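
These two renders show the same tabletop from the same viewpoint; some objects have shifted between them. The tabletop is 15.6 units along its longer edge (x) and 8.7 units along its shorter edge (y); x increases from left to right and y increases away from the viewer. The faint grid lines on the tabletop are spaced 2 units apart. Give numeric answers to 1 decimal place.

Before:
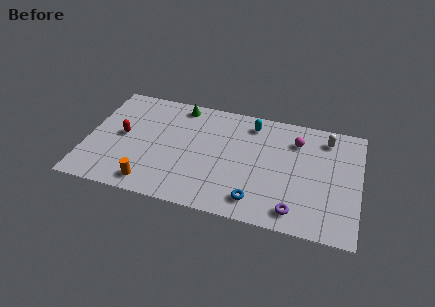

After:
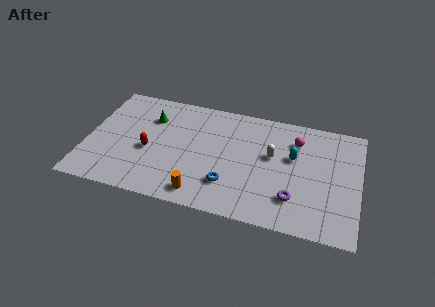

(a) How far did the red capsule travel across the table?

1.8

The red capsule was near (2.0, 4.5) before and (3.6, 3.7) after, so it travelled √(1.6² + 0.8²) ≈ 1.8 units.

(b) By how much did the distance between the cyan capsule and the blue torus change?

-1.2

Before: roughly 5.8 units apart; after: 4.6. That's 1.2 units closer together.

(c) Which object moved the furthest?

the white capsule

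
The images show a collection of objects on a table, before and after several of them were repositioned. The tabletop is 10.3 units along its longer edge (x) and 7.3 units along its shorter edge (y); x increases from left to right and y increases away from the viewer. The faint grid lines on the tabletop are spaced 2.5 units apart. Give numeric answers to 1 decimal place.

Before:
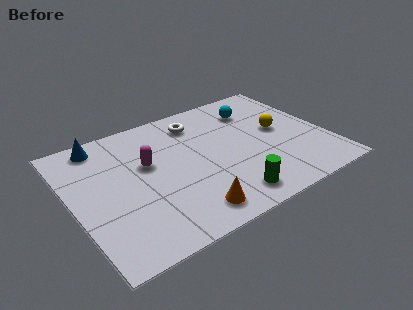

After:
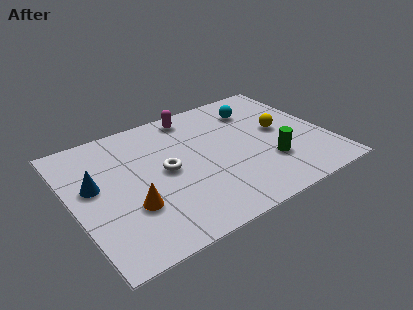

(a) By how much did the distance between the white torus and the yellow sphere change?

+1.1

Before: roughly 3.7 units apart; after: 4.8. That's 1.1 units further apart.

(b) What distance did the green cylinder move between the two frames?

2.2

The green cylinder moved from about (5.8, 1.1) to (7.7, 2.2), a distance of √(1.9² + 1.1²) ≈ 2.2.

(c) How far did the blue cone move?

2.3

From (1.5, 6.4) to (0.9, 4.2), the blue cone covered √(0.6² + 2.2²) ≈ 2.3 units.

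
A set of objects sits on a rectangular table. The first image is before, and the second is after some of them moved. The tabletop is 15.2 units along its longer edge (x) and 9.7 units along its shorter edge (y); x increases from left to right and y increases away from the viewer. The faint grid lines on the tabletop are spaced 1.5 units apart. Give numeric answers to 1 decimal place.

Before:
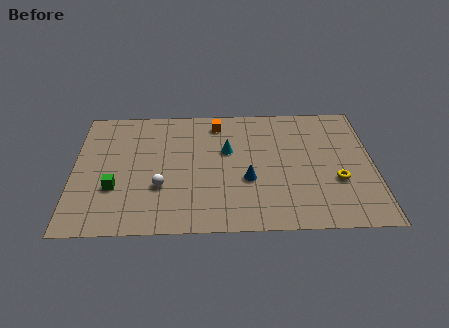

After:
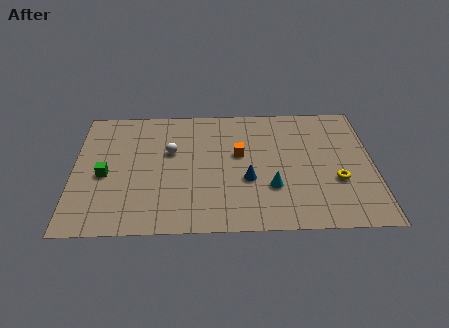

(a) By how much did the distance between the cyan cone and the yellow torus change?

-2.7

The distance was about 6.0 in the first image and 3.3 in the second, so they moved 2.7 units closer together.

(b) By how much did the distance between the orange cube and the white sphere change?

-2.2

They were about 5.7 units apart before and 3.5 after — 2.2 units closer together.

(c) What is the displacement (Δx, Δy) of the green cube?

(-0.5, 1.0)

From the two frames, the green cube sits at roughly (2.1, 3.3) before and (1.6, 4.3) after.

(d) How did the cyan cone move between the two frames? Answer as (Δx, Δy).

(2.2, -2.9)

The cyan cone started near (7.8, 6.0) and ended near (10.0, 3.1).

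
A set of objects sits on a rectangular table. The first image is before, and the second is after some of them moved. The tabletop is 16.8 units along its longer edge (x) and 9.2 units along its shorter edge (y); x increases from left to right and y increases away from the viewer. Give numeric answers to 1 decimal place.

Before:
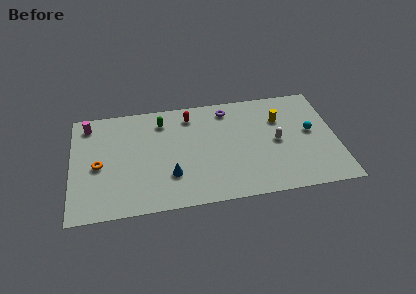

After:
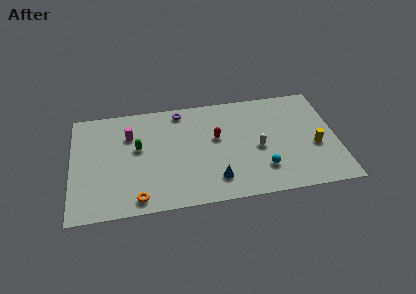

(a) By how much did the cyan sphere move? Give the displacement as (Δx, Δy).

(-3.2, -2.7)

The cyan sphere started near (15.2, 5.0) and ended near (12.0, 2.3).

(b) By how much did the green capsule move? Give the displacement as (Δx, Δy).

(-1.6, -2.1)

From the two frames, the green capsule sits at roughly (5.8, 7.4) before and (4.2, 5.3) after.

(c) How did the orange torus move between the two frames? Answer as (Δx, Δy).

(2.4, -3.1)

The orange torus was at about (1.7, 4.2) and moved to about (4.1, 1.1).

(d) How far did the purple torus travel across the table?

3.0

The purple torus was near (10.0, 7.8) before and (7.0, 8.1) after, so it travelled √(3.0² + 0.3²) ≈ 3.0 units.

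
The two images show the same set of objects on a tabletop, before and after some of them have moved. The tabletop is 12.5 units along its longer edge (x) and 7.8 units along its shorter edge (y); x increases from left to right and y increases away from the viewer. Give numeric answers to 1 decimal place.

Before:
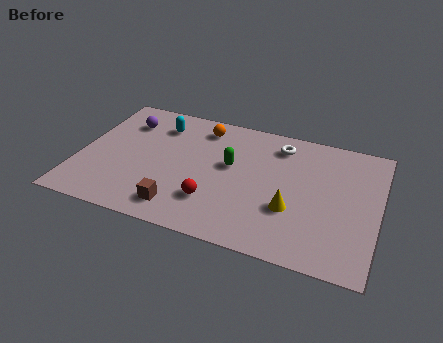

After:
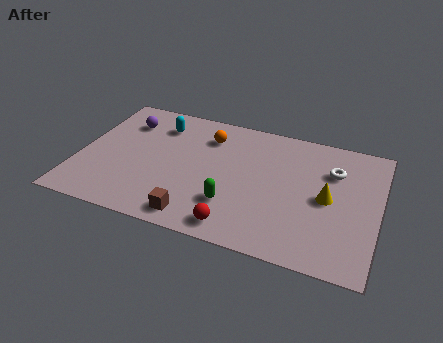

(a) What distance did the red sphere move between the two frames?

1.6

The red sphere was near (5.8, 2.1) before and (6.9, 1.0) after, so it travelled √(1.1² + 1.1²) ≈ 1.6 units.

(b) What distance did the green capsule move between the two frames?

2.3

The green capsule was near (6.3, 4.5) before and (6.6, 2.2) after, so it travelled √(0.3² + 2.3²) ≈ 2.3 units.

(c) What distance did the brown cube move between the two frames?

0.8

The brown cube was near (4.5, 1.3) before and (5.2, 1.0) after, so it travelled √(0.7² + 0.3²) ≈ 0.8 units.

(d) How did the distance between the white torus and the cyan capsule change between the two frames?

+2.3

Before: roughly 5.1 units apart; after: 7.4. That's 2.3 units further apart.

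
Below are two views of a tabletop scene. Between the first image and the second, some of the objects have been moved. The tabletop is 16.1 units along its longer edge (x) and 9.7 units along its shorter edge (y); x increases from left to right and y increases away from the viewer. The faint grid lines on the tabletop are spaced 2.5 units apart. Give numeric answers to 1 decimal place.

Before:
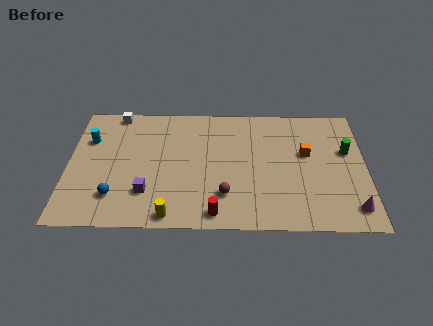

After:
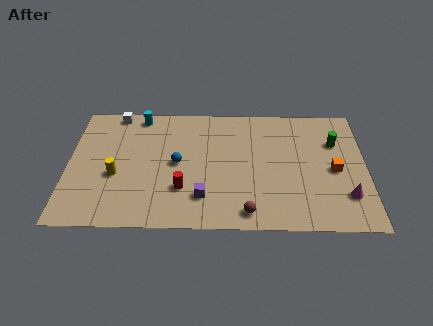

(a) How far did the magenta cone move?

0.9

The magenta cone was near (15.3, 1.6) before and (15.0, 2.5) after, so it travelled √(0.3² + 0.9²) ≈ 0.9 units.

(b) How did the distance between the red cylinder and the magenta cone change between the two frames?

+1.5

Before: roughly 7.3 units apart; after: 8.8. That's 1.5 units further apart.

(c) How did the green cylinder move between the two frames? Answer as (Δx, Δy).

(-0.6, 0.7)

The green cylinder started near (15.1, 6.0) and ended near (14.5, 6.7).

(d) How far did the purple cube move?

3.0

The purple cube was near (4.3, 2.6) before and (7.3, 2.3) after, so it travelled √(3.0² + 0.3²) ≈ 3.0 units.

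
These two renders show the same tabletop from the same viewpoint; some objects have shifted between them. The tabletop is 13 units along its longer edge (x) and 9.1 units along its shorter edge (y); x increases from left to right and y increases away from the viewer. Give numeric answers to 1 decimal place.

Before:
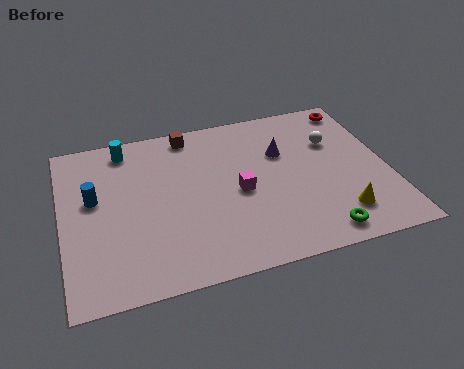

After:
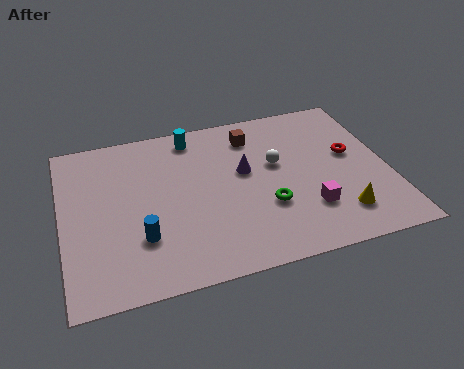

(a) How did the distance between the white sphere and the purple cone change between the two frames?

-0.8

They were about 2.1 units apart before and 1.3 after — 0.8 units closer together.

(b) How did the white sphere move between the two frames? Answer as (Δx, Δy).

(-2.4, -0.7)

The white sphere was at about (11.0, 6.1) and moved to about (8.6, 5.4).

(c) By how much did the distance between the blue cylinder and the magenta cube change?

+0.8

Before: roughly 5.8 units apart; after: 6.6. That's 0.8 units further apart.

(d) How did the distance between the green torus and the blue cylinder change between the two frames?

-4.6

The distance was about 9.6 in the first image and 5.0 in the second, so they moved 4.6 units closer together.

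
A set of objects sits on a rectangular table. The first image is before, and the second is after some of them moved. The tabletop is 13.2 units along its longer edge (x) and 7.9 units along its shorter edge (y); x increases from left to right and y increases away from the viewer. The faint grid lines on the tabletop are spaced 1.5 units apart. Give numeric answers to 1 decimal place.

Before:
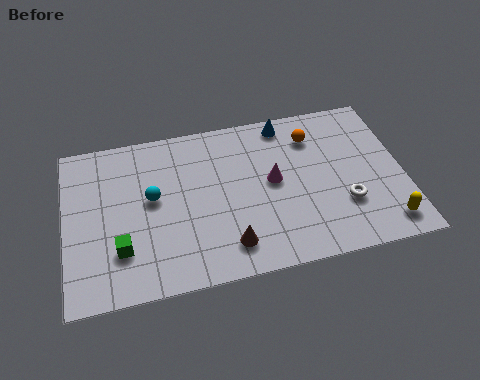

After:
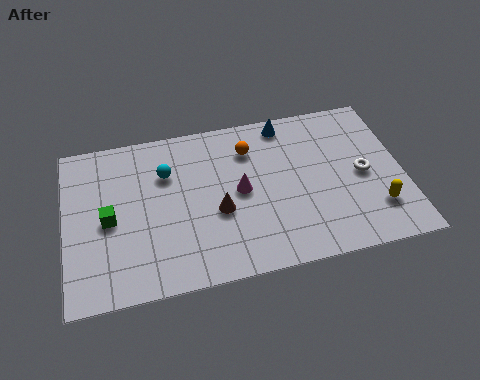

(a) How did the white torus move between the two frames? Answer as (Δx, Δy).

(0.8, 1.3)

From the two frames, the white torus sits at roughly (10.8, 2.5) before and (11.6, 3.8) after.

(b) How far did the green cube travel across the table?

1.6

The green cube was near (2.1, 2.2) before and (1.7, 3.7) after, so it travelled √(0.4² + 1.5²) ≈ 1.6 units.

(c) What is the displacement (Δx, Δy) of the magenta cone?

(-1.3, -0.2)

The magenta cone started near (8.1, 4.2) and ended near (6.8, 4.0).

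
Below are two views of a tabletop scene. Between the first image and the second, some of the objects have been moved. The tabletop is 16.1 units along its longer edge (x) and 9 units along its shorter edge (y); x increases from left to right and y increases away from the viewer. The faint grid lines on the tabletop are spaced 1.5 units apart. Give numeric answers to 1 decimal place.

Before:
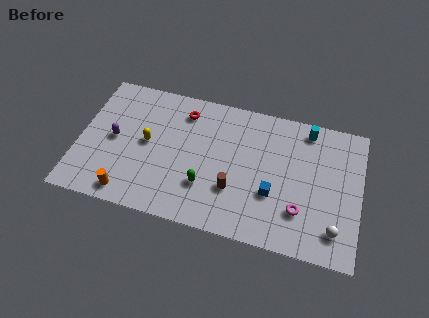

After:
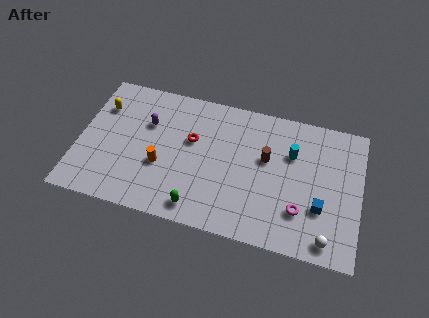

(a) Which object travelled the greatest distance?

the yellow capsule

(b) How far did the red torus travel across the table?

1.9

The red torus moved from about (5.8, 7.3) to (6.4, 5.5), a distance of √(0.6² + 1.8²) ≈ 1.9.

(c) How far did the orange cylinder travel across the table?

2.9

The orange cylinder moved from about (3.1, 1.1) to (4.8, 3.4), a distance of √(1.7² + 2.3²) ≈ 2.9.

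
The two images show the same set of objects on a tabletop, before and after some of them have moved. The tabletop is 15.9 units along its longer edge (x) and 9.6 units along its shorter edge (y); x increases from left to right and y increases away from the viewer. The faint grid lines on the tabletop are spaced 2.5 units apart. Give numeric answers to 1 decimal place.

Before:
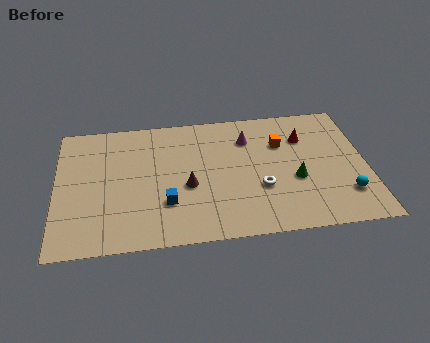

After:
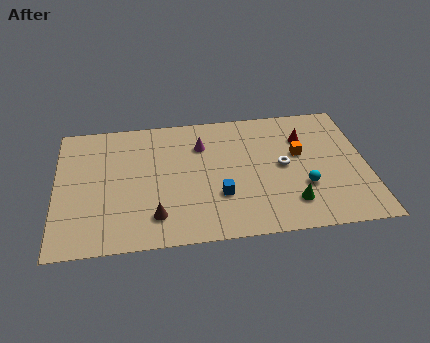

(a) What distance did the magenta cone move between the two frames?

2.4

From (9.9, 7.2) to (7.5, 7.0), the magenta cone covered √(2.4² + 0.2²) ≈ 2.4 units.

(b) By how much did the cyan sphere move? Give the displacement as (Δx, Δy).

(-2.1, 0.8)

From the two frames, the cyan sphere sits at roughly (14.7, 2.4) before and (12.6, 3.2) after.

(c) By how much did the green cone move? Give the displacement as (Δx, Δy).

(-0.3, -1.7)

The green cone was at about (12.2, 3.8) and moved to about (11.9, 2.1).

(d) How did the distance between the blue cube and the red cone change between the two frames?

-2.3

The distance was about 8.2 in the first image and 5.9 in the second, so they moved 2.3 units closer together.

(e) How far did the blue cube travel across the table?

2.7

The blue cube moved from about (5.6, 2.9) to (8.3, 3.1), a distance of √(2.7² + 0.2²) ≈ 2.7.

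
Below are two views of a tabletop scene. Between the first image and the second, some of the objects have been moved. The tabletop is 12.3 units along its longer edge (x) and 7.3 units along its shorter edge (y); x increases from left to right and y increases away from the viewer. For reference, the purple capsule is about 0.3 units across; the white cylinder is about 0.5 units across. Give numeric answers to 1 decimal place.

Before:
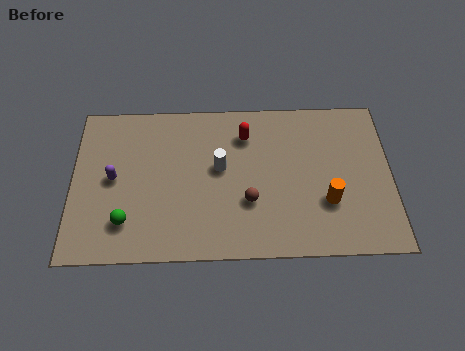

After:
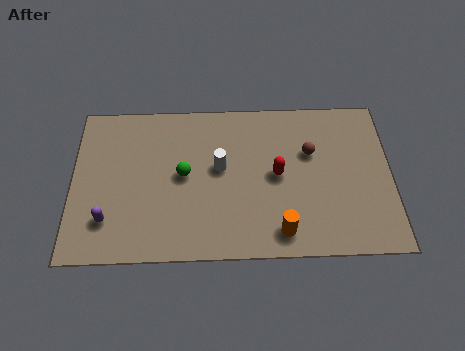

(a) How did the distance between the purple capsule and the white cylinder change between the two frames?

+0.8

They were about 4.1 units apart before and 4.9 after — 0.8 units further apart.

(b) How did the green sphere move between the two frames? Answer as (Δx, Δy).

(2.2, 2.1)

From the two frames, the green sphere sits at roughly (2.1, 1.7) before and (4.3, 3.8) after.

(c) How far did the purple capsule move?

1.9

The purple capsule was near (1.6, 3.7) before and (1.4, 1.8) after, so it travelled √(0.2² + 1.9²) ≈ 1.9 units.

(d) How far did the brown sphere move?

3.3

From (6.8, 2.5) to (9.2, 4.7), the brown sphere covered √(2.4² + 2.2²) ≈ 3.3 units.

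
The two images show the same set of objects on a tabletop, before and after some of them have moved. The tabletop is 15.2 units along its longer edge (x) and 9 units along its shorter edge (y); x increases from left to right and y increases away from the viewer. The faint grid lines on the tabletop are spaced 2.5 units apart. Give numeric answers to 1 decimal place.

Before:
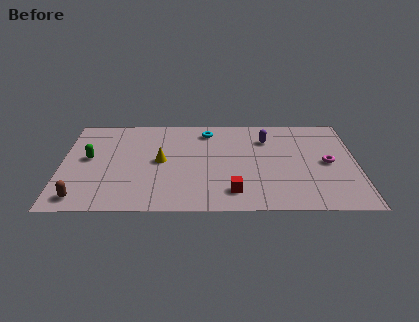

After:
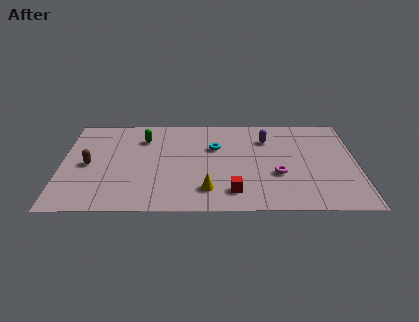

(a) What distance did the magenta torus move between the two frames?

2.8

The magenta torus was near (13.7, 4.4) before and (11.1, 3.3) after, so it travelled √(2.6² + 1.1²) ≈ 2.8 units.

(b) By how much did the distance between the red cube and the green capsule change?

-1.2

The distance was about 8.1 in the first image and 6.9 in the second, so they moved 1.2 units closer together.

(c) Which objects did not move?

the purple capsule and the red cube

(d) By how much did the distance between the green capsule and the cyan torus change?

-2.8

They were about 6.6 units apart before and 3.8 after — 2.8 units closer together.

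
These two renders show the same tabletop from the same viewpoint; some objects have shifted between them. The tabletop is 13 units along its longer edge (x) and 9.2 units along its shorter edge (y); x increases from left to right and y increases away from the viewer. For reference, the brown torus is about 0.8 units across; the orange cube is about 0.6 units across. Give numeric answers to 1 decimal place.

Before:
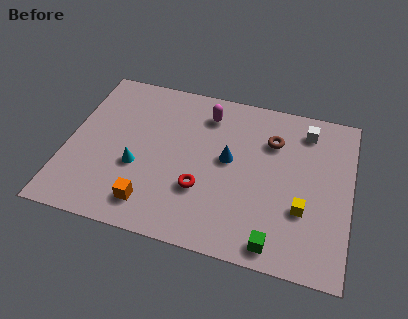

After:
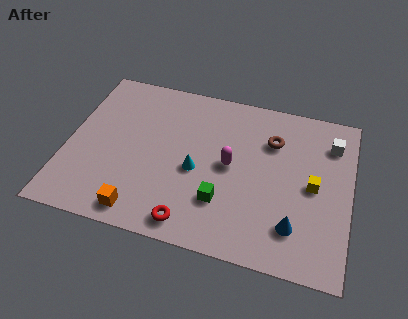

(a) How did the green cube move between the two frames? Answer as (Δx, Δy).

(-2.5, 1.6)

From the two frames, the green cube sits at roughly (9.8, 1.0) before and (7.3, 2.6) after.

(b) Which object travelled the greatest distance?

the blue cone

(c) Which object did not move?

the brown torus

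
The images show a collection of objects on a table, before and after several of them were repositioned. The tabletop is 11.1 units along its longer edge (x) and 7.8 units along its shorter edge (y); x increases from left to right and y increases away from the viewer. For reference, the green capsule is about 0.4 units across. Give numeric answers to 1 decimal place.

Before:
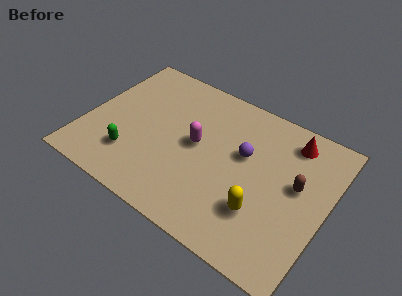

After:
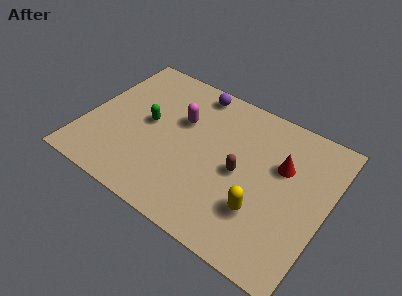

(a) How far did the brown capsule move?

2.6

The brown capsule was near (9.7, 4.4) before and (7.2, 3.7) after, so it travelled √(2.5² + 0.7²) ≈ 2.6 units.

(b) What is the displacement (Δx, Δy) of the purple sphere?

(-2.7, 2.2)

The purple sphere was at about (7.2, 4.7) and moved to about (4.5, 6.9).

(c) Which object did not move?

the yellow capsule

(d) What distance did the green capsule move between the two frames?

2.1

The green capsule moved from about (2.4, 2.0) to (2.8, 4.1), a distance of √(0.4² + 2.1²) ≈ 2.1.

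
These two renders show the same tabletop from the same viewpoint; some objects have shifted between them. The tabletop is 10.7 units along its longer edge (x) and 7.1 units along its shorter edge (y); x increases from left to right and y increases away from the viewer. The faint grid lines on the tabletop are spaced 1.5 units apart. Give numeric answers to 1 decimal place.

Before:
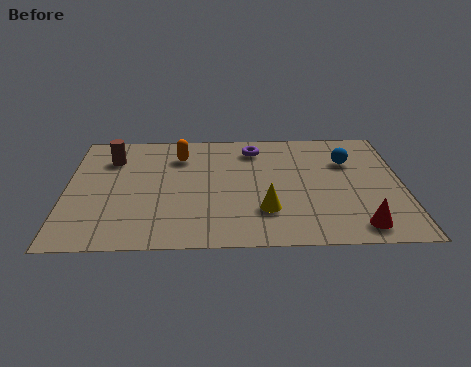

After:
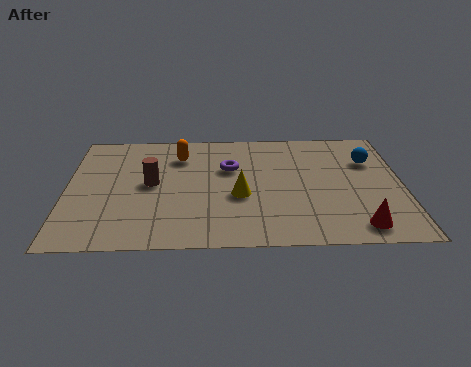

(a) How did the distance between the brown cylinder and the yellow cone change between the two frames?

-3.0

Before: roughly 5.9 units apart; after: 2.9. That's 3.0 units closer together.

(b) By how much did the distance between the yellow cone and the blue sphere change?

+0.7

Before: roughly 4.0 units apart; after: 4.7. That's 0.7 units further apart.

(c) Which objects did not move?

the red cone and the orange capsule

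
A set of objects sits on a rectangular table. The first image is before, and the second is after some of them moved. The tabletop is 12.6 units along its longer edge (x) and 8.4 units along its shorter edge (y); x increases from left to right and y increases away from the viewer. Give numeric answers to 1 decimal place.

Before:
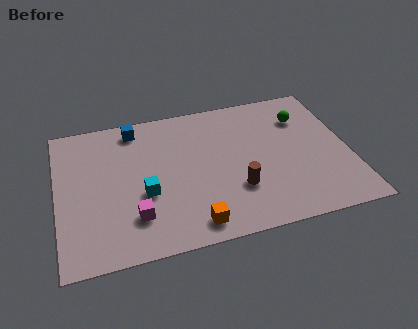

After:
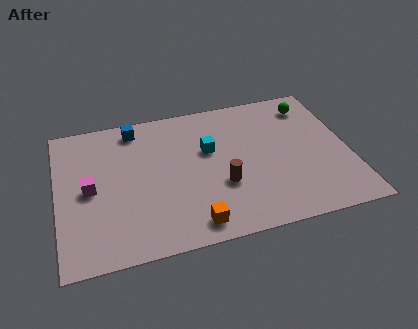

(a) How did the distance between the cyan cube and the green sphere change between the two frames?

-2.8

They were about 7.7 units apart before and 4.9 after — 2.8 units closer together.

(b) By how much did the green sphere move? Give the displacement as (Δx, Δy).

(0.4, 0.7)

The green sphere was at about (10.8, 6.2) and moved to about (11.2, 6.9).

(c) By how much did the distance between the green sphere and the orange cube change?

+0.8

Before: roughly 7.3 units apart; after: 8.1. That's 0.8 units further apart.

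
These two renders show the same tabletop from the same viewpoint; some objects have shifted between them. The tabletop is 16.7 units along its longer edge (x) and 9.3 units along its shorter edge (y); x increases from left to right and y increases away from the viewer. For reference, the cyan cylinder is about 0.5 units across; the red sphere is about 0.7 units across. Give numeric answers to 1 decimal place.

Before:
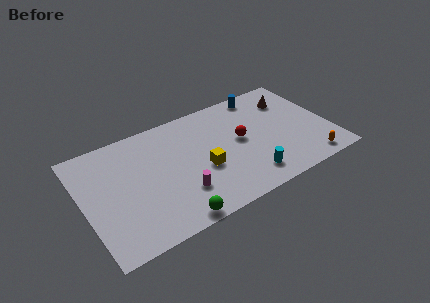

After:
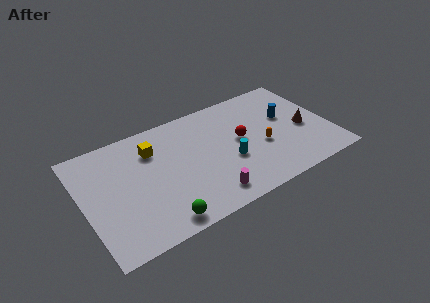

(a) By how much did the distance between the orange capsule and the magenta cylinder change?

-4.0

The distance was about 8.7 in the first image and 4.7 in the second, so they moved 4.0 units closer together.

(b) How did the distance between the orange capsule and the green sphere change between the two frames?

-1.5

Before: roughly 9.4 units apart; after: 7.9. That's 1.5 units closer together.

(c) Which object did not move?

the red sphere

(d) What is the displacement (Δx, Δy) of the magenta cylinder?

(1.7, -1.1)

The magenta cylinder started near (6.2, 2.6) and ended near (7.9, 1.5).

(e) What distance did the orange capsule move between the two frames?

3.9

From (14.8, 1.1) to (12.0, 3.8), the orange capsule covered √(2.8² + 2.7²) ≈ 3.9 units.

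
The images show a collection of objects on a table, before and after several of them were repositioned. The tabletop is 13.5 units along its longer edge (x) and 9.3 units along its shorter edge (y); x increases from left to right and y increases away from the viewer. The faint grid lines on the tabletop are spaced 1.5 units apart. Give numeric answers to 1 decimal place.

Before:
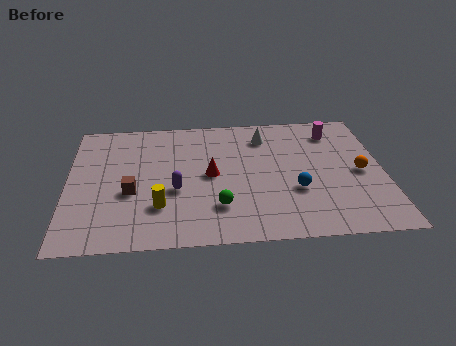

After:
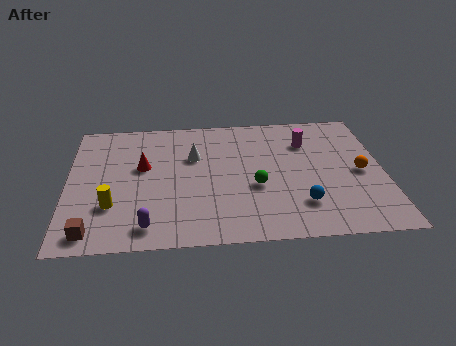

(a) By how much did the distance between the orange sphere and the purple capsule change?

+1.7

The distance was about 7.9 in the first image and 9.6 in the second, so they moved 1.7 units further apart.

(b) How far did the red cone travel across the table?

3.0

From (6.1, 4.7) to (3.2, 5.5), the red cone covered √(2.9² + 0.8²) ≈ 3.0 units.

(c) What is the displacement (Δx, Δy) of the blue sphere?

(0.2, -1.0)

The blue sphere was at about (9.7, 3.3) and moved to about (9.9, 2.3).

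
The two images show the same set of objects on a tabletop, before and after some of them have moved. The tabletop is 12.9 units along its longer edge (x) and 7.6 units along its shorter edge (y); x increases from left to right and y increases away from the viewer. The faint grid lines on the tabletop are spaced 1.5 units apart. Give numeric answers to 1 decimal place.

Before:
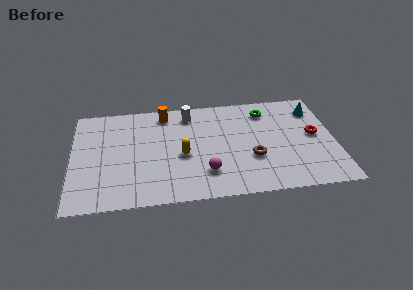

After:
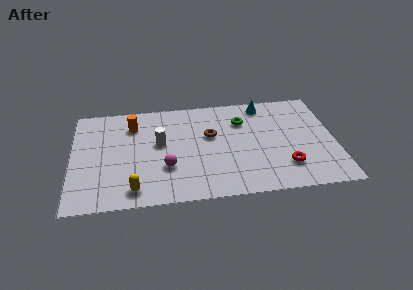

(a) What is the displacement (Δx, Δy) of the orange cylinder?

(-1.6, -0.7)

The orange cylinder was at about (4.6, 6.5) and moved to about (3.0, 5.8).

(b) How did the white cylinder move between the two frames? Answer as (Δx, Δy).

(-1.5, -2.0)

The white cylinder was at about (5.8, 6.3) and moved to about (4.3, 4.3).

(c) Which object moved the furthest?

the yellow capsule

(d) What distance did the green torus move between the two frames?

1.3

The green torus moved from about (9.6, 6.1) to (8.4, 5.5), a distance of √(1.2² + 0.6²) ≈ 1.3.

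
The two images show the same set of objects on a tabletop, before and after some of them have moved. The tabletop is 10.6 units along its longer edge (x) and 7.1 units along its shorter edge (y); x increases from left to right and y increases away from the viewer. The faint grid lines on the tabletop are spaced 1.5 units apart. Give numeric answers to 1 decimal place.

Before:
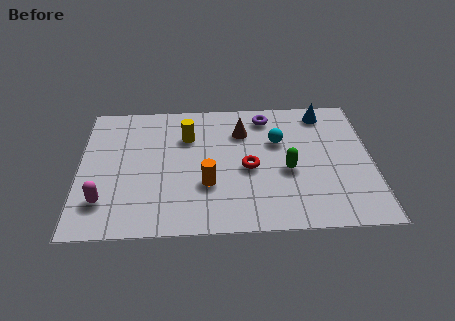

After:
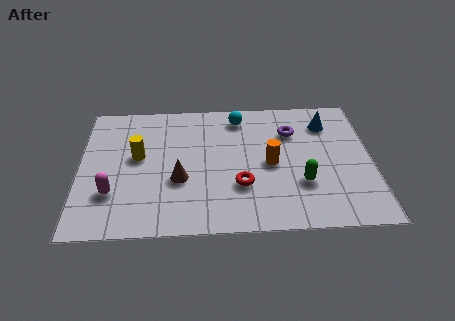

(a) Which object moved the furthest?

the brown cone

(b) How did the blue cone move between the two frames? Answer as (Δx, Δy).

(0.1, -0.6)

From the two frames, the blue cone sits at roughly (8.9, 6.1) before and (9.0, 5.5) after.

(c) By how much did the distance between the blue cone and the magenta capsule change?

-0.6

They were about 9.1 units apart before and 8.5 after — 0.6 units closer together.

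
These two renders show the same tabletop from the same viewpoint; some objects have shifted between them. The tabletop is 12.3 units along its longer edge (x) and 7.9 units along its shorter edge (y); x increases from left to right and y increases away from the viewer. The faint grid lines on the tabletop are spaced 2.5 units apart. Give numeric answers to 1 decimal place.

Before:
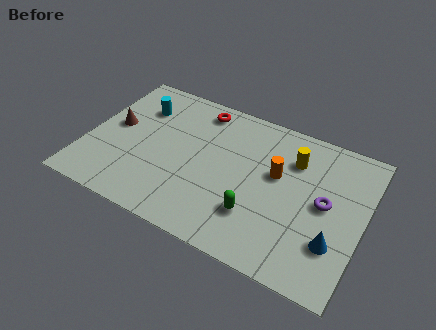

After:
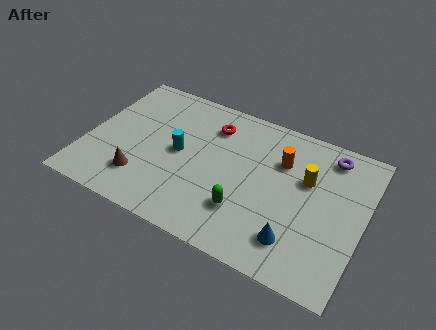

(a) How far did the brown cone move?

2.9

The brown cone moved from about (1.1, 4.3) to (2.7, 1.9), a distance of √(1.6² + 2.4²) ≈ 2.9.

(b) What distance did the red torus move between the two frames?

1.0

The red torus moved from about (4.6, 6.8) to (5.3, 6.1), a distance of √(0.7² + 0.7²) ≈ 1.0.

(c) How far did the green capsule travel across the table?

0.5

The green capsule moved from about (7.8, 2.2) to (7.3, 2.2), a distance of √(0.5² + 0.0²) ≈ 0.5.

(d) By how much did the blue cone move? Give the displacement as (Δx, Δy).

(-1.6, -0.6)

The blue cone started near (11.2, 2.3) and ended near (9.6, 1.7).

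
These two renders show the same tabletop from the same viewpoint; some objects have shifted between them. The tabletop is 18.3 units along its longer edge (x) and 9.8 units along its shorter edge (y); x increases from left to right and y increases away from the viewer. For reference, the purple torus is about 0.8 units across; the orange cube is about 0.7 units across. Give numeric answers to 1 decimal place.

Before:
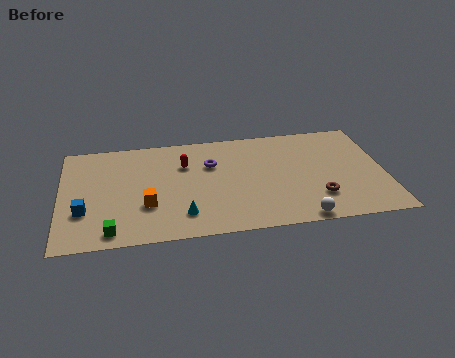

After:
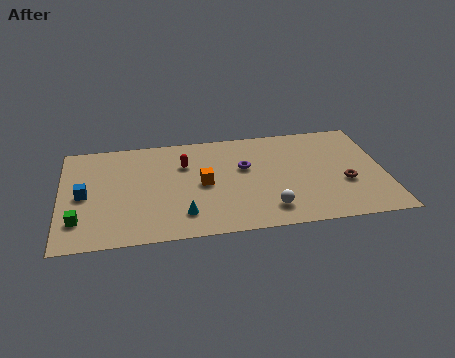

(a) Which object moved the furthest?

the orange cube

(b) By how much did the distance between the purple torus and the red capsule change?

+2.0

They were about 1.5 units apart before and 3.5 after — 2.0 units further apart.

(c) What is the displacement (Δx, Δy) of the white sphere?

(-1.7, 1.1)

From the two frames, the white sphere sits at roughly (13.3, 0.8) before and (11.6, 1.9) after.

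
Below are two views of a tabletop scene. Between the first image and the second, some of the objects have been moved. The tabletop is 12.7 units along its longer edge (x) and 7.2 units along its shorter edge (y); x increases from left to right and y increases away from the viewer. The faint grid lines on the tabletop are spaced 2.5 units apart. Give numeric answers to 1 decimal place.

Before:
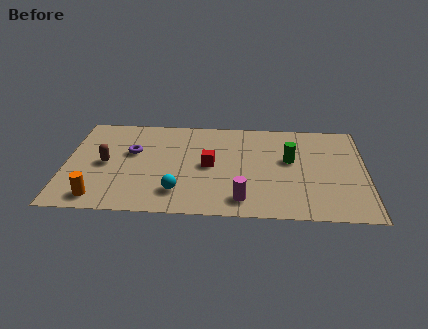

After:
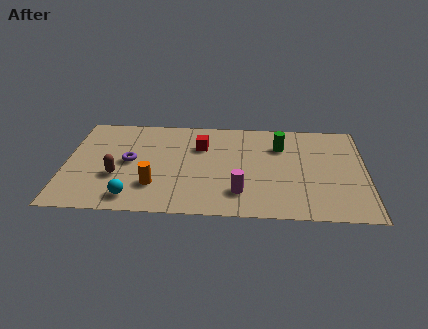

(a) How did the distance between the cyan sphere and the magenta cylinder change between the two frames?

+1.8

Before: roughly 2.7 units apart; after: 4.5. That's 1.8 units further apart.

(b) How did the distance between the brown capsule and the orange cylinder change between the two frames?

-0.8

The distance was about 2.5 in the first image and 1.7 in the second, so they moved 0.8 units closer together.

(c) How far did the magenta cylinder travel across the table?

0.5

From (7.5, 1.2) to (7.4, 1.7), the magenta cylinder covered √(0.1² + 0.5²) ≈ 0.5 units.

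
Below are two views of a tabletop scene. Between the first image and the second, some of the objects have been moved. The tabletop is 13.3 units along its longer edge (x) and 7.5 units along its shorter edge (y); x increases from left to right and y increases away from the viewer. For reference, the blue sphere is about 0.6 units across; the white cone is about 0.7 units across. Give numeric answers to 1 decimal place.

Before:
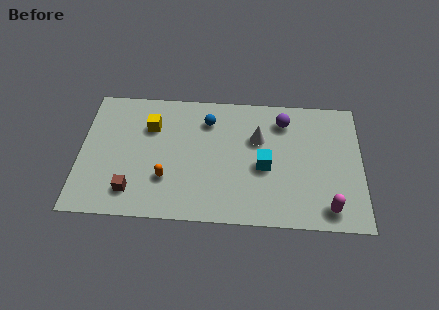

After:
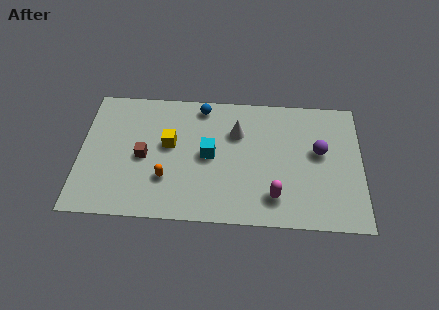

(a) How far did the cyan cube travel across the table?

2.6

From (8.7, 3.3) to (6.1, 3.8), the cyan cube covered √(2.6² + 0.5²) ≈ 2.6 units.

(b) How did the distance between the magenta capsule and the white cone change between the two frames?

-1.0

Before: roughly 5.0 units apart; after: 4.0. That's 1.0 units closer together.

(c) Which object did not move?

the orange capsule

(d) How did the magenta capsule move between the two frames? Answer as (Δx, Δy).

(-2.5, 0.5)

The magenta capsule was at about (11.7, 1.1) and moved to about (9.2, 1.6).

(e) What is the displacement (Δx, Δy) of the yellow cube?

(0.9, -1.0)

The yellow cube started near (3.3, 5.3) and ended near (4.2, 4.3).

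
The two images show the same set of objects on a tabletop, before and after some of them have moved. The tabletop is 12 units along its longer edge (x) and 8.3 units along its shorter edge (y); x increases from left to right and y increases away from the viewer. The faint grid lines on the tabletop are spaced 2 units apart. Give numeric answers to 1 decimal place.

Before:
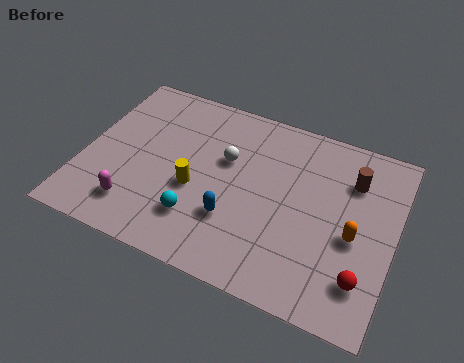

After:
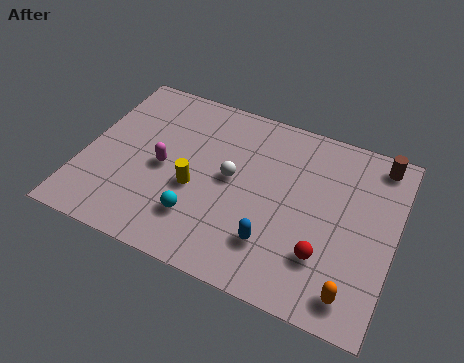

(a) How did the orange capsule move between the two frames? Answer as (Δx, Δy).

(0.2, -2.4)

The orange capsule started near (10.5, 3.6) and ended near (10.7, 1.2).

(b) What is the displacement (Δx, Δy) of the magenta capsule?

(0.8, 2.2)

The magenta capsule started near (2.3, 1.7) and ended near (3.1, 3.9).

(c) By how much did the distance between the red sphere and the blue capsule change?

-3.1

They were about 5.0 units apart before and 1.9 after — 3.1 units closer together.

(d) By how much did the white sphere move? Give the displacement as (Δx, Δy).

(0.3, -0.8)

The white sphere was at about (5.4, 5.2) and moved to about (5.7, 4.4).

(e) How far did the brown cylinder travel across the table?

1.5

From (10.2, 6.1) to (11.1, 7.3), the brown cylinder covered √(0.9² + 1.2²) ≈ 1.5 units.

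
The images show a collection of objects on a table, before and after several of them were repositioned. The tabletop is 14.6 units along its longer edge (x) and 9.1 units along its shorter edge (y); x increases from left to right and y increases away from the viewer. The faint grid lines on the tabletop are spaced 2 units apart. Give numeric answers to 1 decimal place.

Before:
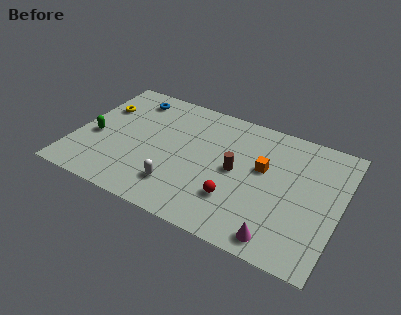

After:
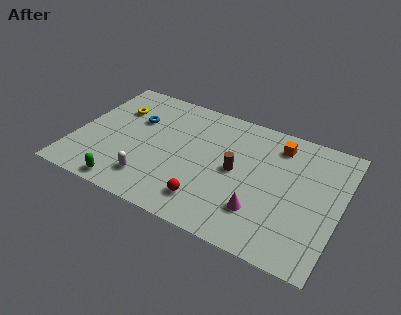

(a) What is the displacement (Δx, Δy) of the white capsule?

(-1.5, -0.2)

The white capsule started near (6.0, 2.1) and ended near (4.5, 1.9).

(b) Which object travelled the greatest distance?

the green capsule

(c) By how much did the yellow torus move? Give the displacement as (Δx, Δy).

(0.8, 0.2)

From the two frames, the yellow torus sits at roughly (1.1, 6.2) before and (1.9, 6.4) after.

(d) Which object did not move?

the brown cylinder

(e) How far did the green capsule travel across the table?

3.6

From (1.1, 3.8) to (3.3, 0.9), the green capsule covered √(2.2² + 2.9²) ≈ 3.6 units.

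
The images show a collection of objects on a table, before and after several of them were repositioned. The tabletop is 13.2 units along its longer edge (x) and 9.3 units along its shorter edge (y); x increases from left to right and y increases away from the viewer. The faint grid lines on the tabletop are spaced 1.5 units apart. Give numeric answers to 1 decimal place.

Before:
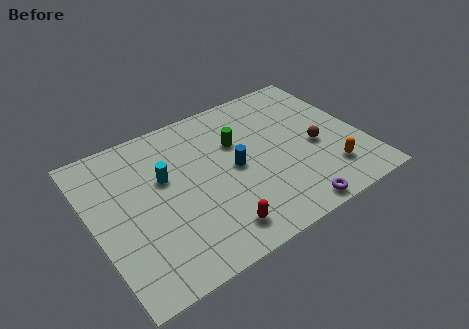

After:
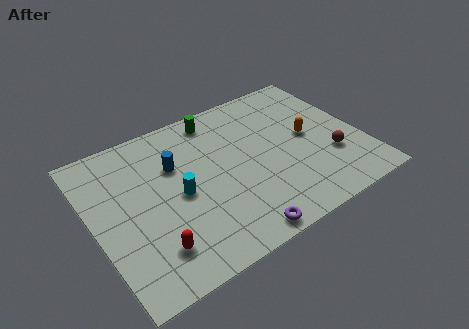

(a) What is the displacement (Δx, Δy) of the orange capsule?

(-0.5, 2.7)

From the two frames, the orange capsule sits at roughly (11.2, 2.1) before and (10.7, 4.8) after.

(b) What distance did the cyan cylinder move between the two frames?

1.4

From (3.6, 5.7) to (4.1, 4.4), the cyan cylinder covered √(0.5² + 1.3²) ≈ 1.4 units.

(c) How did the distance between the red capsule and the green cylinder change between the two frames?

+2.4

They were about 5.0 units apart before and 7.4 after — 2.4 units further apart.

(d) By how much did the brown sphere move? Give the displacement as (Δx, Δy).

(0.6, -1.0)

The brown sphere was at about (10.9, 4.0) and moved to about (11.5, 3.0).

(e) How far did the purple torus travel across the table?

2.7

The purple torus moved from about (9.0, 0.8) to (6.3, 0.8), a distance of √(2.7² + 0.0²) ≈ 2.7.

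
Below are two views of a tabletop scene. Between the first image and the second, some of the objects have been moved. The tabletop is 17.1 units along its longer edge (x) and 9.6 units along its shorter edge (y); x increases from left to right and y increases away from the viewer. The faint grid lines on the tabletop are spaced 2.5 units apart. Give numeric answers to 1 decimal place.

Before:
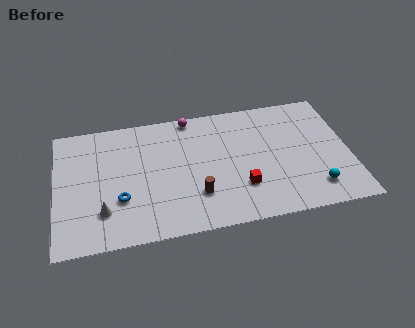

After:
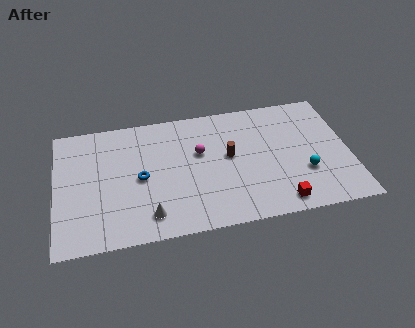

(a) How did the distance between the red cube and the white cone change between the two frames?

-0.5

The distance was about 8.0 in the first image and 7.5 in the second, so they moved 0.5 units closer together.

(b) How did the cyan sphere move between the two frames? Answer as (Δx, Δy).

(-0.5, 1.3)

From the two frames, the cyan sphere sits at roughly (14.9, 1.9) before and (14.4, 3.2) after.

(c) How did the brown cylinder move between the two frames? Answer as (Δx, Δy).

(2.0, 2.6)

The brown cylinder was at about (8.1, 2.7) and moved to about (10.1, 5.3).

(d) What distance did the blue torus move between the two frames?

1.8

The blue torus was near (3.7, 3.2) before and (4.9, 4.6) after, so it travelled √(1.2² + 1.4²) ≈ 1.8 units.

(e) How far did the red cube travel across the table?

2.6

The red cube was near (10.7, 2.8) before and (12.8, 1.2) after, so it travelled √(2.1² + 1.6²) ≈ 2.6 units.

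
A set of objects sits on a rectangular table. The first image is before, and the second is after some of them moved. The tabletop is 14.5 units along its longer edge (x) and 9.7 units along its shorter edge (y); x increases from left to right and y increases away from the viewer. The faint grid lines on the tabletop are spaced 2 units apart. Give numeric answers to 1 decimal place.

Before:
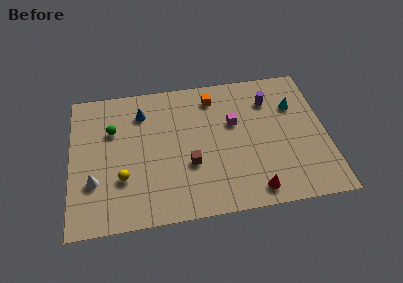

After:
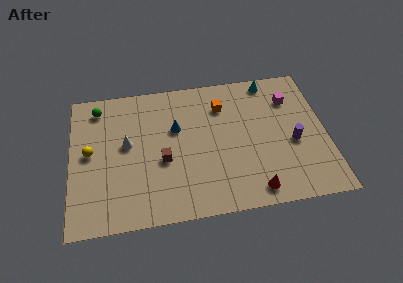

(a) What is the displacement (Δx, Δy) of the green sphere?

(-0.8, 1.7)

From the two frames, the green sphere sits at roughly (2.4, 6.5) before and (1.6, 8.2) after.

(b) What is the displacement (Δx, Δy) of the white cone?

(1.9, 2.3)

The white cone started near (1.3, 3.1) and ended near (3.2, 5.4).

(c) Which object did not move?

the red cone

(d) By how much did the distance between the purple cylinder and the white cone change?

-1.4

They were about 10.9 units apart before and 9.5 after — 1.4 units closer together.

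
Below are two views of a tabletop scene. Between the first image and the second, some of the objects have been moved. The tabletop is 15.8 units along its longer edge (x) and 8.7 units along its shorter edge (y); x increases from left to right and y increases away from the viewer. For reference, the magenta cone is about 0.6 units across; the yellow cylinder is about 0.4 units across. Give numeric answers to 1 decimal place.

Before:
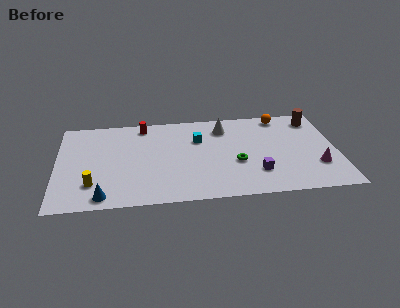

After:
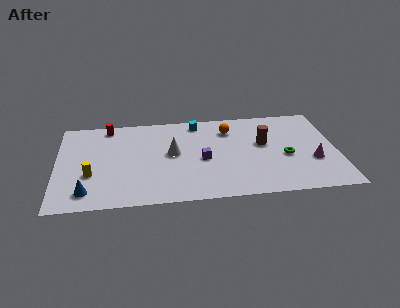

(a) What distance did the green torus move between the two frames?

2.8

The green torus moved from about (10.1, 3.4) to (12.9, 3.7), a distance of √(2.8² + 0.3²) ≈ 2.8.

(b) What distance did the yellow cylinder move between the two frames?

0.9

From (2.0, 2.2) to (1.9, 3.1), the yellow cylinder covered √(0.1² + 0.9²) ≈ 0.9 units.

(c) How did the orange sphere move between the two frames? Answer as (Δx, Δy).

(-3.0, -1.0)

From the two frames, the orange sphere sits at roughly (12.8, 7.7) before and (9.8, 6.7) after.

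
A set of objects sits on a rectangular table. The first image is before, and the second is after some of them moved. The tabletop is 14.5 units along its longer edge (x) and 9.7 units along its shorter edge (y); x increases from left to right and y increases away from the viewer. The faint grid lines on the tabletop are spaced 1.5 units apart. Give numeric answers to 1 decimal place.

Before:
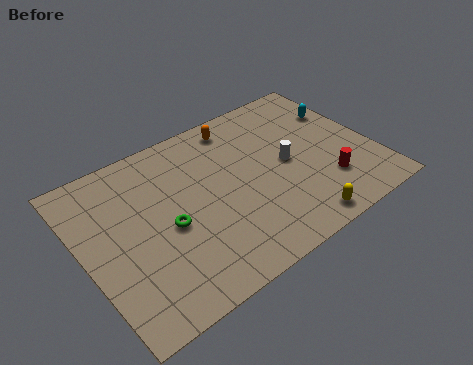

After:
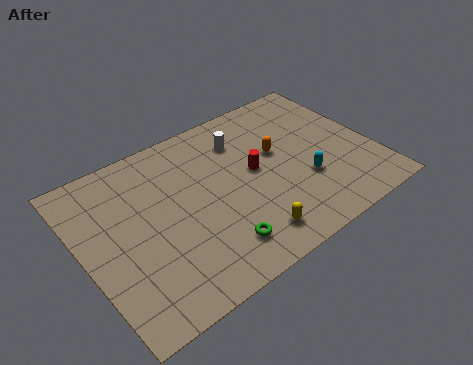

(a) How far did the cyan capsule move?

4.3

From (13.5, 6.7) to (10.8, 3.3), the cyan capsule covered √(2.7² + 3.4²) ≈ 4.3 units.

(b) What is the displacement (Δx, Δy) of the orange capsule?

(1.5, -2.7)

The orange capsule was at about (8.4, 8.4) and moved to about (9.9, 5.7).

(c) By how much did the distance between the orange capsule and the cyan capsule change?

-2.8

The distance was about 5.4 in the first image and 2.6 in the second, so they moved 2.8 units closer together.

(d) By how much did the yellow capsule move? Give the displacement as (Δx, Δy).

(-2.4, 0.6)

From the two frames, the yellow capsule sits at roughly (9.9, 1.0) before and (7.5, 1.6) after.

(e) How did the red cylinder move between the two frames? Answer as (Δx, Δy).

(-3.2, 2.6)

The red cylinder started near (11.8, 2.6) and ended near (8.6, 5.2).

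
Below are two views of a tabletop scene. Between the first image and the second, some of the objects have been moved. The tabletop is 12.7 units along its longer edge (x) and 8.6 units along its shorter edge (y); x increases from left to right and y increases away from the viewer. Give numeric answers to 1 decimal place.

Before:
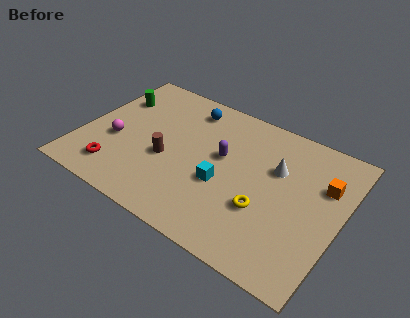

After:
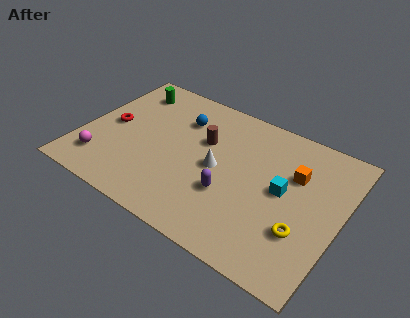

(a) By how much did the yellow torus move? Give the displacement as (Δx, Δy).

(1.9, -0.3)

The yellow torus was at about (9.2, 3.0) and moved to about (11.1, 2.7).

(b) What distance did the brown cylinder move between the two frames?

2.5

The brown cylinder was near (4.3, 3.5) before and (5.8, 5.5) after, so it travelled √(1.5² + 2.0²) ≈ 2.5 units.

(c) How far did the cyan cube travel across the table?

3.0

The cyan cube moved from about (7.1, 3.4) to (9.9, 4.5), a distance of √(2.8² + 1.1²) ≈ 3.0.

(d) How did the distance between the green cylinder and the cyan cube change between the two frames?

+2.0

The distance was about 6.6 in the first image and 8.6 in the second, so they moved 2.0 units further apart.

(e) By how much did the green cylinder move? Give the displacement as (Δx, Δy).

(0.6, 0.9)

The green cylinder started near (1.1, 6.1) and ended near (1.7, 7.0).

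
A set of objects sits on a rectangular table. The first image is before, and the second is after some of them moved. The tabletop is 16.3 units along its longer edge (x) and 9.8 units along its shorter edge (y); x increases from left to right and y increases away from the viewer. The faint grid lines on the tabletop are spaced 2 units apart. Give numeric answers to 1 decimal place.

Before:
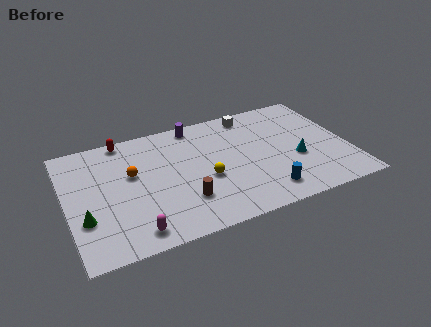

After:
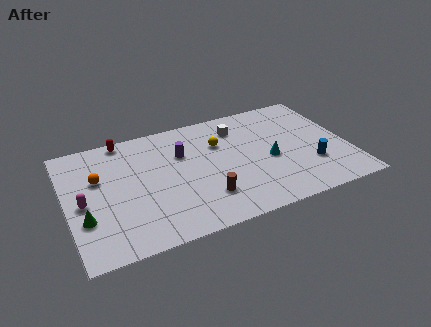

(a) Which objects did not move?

the red capsule and the green cone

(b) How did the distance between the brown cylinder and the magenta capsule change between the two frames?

+3.8

The distance was about 3.3 in the first image and 7.1 in the second, so they moved 3.8 units further apart.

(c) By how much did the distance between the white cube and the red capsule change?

-0.8

The distance was about 7.5 in the first image and 6.7 in the second, so they moved 0.8 units closer together.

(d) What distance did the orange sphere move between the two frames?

1.9

From (3.8, 5.9) to (1.9, 6.2), the orange sphere covered √(1.9² + 0.3²) ≈ 1.9 units.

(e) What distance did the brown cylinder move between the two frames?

1.2

The brown cylinder moved from about (6.5, 2.7) to (7.7, 2.5), a distance of √(1.2² + 0.2²) ≈ 1.2.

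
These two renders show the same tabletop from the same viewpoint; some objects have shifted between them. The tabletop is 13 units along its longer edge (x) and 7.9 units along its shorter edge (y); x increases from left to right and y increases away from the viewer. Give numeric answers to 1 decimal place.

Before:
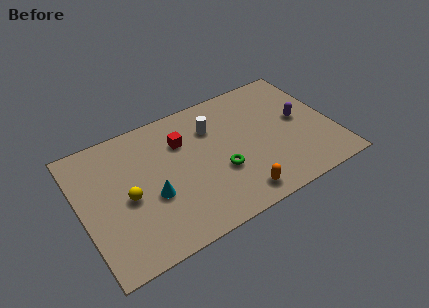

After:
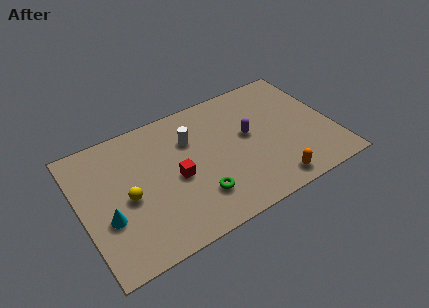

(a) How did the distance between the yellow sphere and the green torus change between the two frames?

-1.0

The distance was about 4.8 in the first image and 3.8 in the second, so they moved 1.0 units closer together.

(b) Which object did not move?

the yellow sphere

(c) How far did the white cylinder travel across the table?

1.2

The white cylinder was near (7.0, 5.7) before and (5.8, 5.5) after, so it travelled √(1.2² + 0.2²) ≈ 1.2 units.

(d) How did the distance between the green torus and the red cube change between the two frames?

-1.3

Before: roughly 3.1 units apart; after: 1.8. That's 1.3 units closer together.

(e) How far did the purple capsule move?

2.7

The purple capsule was near (11.4, 4.2) before and (8.7, 4.4) after, so it travelled √(2.7² + 0.2²) ≈ 2.7 units.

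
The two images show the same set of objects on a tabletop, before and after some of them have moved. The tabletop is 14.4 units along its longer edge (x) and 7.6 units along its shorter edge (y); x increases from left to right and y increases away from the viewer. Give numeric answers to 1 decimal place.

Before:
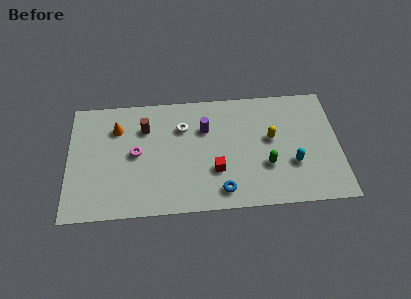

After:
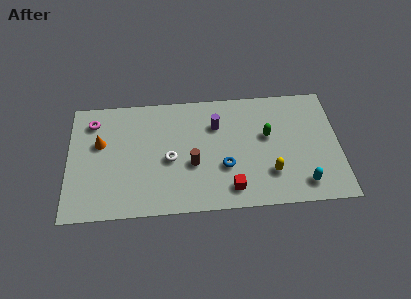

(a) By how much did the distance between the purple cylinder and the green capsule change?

-1.3

They were about 4.1 units apart before and 2.8 after — 1.3 units closer together.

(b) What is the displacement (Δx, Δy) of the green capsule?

(0.1, 1.9)

The green capsule was at about (10.5, 2.6) and moved to about (10.6, 4.5).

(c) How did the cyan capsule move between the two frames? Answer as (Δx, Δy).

(0.5, -1.3)

The cyan capsule started near (11.9, 2.6) and ended near (12.4, 1.3).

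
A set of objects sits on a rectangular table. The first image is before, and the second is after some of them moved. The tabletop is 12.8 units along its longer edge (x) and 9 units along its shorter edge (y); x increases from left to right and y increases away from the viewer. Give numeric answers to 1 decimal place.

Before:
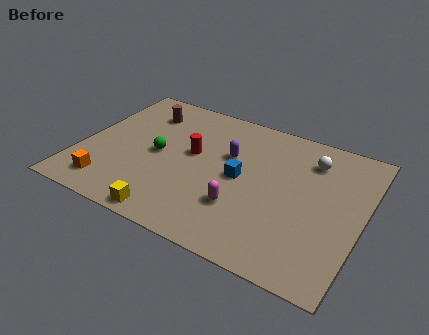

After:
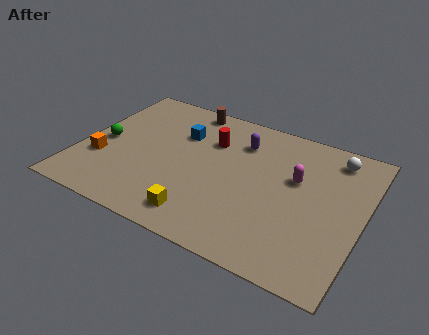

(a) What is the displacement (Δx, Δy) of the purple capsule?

(0.4, 1.1)

From the two frames, the purple capsule sits at roughly (6.6, 5.7) before and (7.0, 6.8) after.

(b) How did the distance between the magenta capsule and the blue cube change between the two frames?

+3.6

The distance was about 1.8 in the first image and 5.4 in the second, so they moved 3.6 units further apart.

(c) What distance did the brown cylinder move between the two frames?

2.2

The brown cylinder moved from about (2.4, 7.0) to (4.3, 8.1), a distance of √(1.9² + 1.1²) ≈ 2.2.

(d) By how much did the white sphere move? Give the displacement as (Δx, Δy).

(1.0, 0.6)

The white sphere started near (10.2, 7.0) and ended near (11.2, 7.6).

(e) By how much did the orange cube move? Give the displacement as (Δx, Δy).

(-0.6, 1.5)

The orange cube was at about (1.7, 1.5) and moved to about (1.1, 3.0).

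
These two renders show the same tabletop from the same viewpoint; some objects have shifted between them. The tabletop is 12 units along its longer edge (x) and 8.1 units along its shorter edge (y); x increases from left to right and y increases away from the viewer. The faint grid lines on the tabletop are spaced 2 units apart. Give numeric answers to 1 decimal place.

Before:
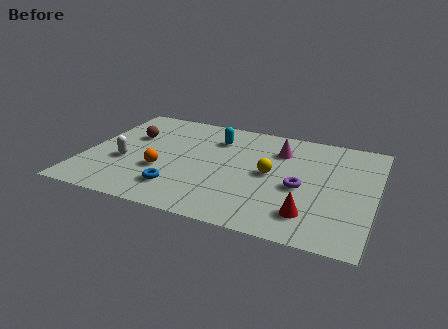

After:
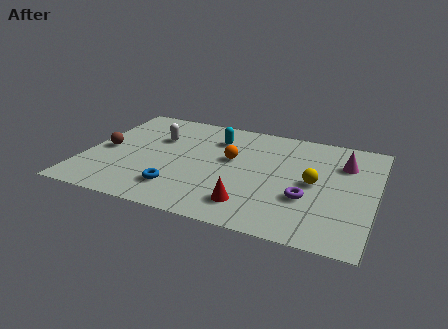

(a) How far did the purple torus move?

0.8

From (9.0, 3.5) to (9.3, 2.8), the purple torus covered √(0.3² + 0.7²) ≈ 0.8 units.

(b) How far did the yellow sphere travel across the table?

1.8

From (7.7, 4.1) to (9.5, 4.0), the yellow sphere covered √(1.8² + 0.1²) ≈ 1.8 units.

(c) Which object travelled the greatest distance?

the orange sphere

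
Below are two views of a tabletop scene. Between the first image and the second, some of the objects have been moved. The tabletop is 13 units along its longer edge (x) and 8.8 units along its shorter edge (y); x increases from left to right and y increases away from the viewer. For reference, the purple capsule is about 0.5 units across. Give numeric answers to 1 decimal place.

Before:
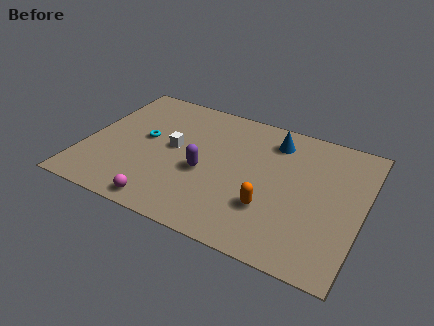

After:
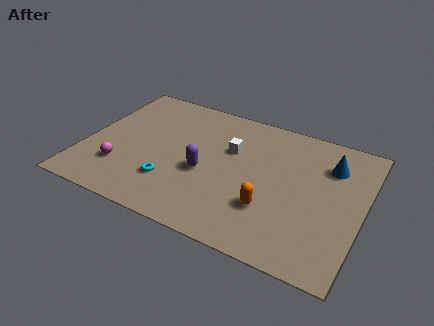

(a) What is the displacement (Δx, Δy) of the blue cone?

(2.7, -0.6)

From the two frames, the blue cone sits at roughly (8.6, 7.1) before and (11.3, 6.5) after.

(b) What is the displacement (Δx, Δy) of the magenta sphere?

(-2.3, 1.5)

From the two frames, the magenta sphere sits at roughly (4.2, 0.9) before and (1.9, 2.4) after.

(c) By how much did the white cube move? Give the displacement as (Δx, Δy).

(2.6, 1.0)

The white cube was at about (4.1, 4.7) and moved to about (6.7, 5.7).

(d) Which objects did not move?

the orange capsule and the purple capsule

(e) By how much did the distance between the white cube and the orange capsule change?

-1.5

Before: roughly 5.2 units apart; after: 3.7. That's 1.5 units closer together.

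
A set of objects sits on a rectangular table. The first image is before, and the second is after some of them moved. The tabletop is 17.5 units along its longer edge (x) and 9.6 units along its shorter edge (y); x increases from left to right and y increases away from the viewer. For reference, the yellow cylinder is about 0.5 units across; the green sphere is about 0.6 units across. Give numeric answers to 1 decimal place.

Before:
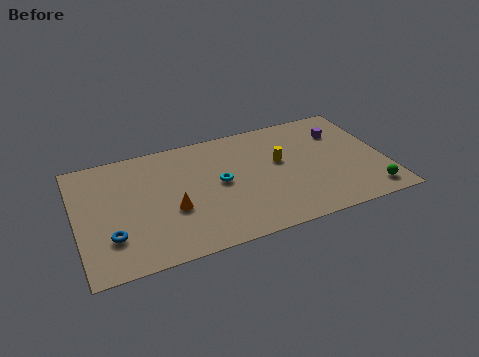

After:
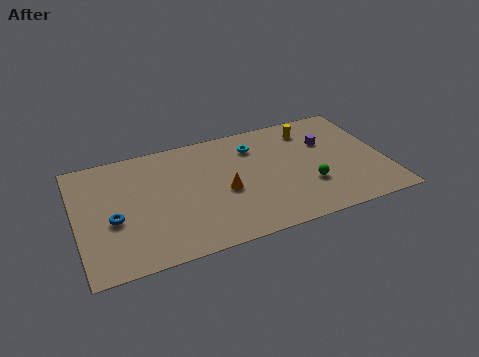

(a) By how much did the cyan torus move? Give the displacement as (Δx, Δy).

(2.2, 2.4)

The cyan torus started near (8.1, 5.0) and ended near (10.3, 7.4).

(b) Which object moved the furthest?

the green sphere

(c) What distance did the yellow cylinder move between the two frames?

3.0

From (11.6, 5.6) to (13.6, 7.8), the yellow cylinder covered √(2.0² + 2.2²) ≈ 3.0 units.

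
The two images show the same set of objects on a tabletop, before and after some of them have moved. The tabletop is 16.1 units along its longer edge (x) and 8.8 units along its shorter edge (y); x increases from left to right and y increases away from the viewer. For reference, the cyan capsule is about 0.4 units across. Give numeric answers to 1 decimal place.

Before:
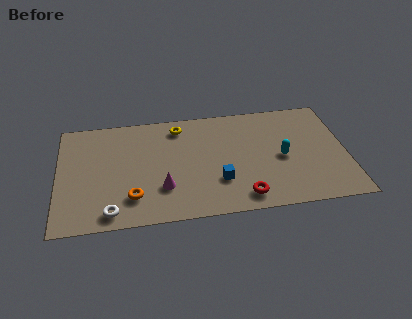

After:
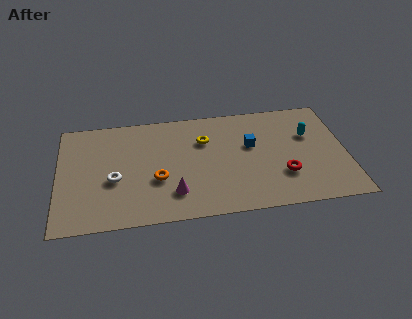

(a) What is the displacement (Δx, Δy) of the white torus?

(0.2, 2.5)

The white torus was at about (2.9, 1.1) and moved to about (3.1, 3.6).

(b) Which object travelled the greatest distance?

the blue cube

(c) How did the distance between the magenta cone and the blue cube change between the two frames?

+2.3

They were about 3.1 units apart before and 5.4 after — 2.3 units further apart.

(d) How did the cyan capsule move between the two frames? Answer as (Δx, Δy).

(1.6, 1.6)

From the two frames, the cyan capsule sits at roughly (12.5, 4.1) before and (14.1, 5.7) after.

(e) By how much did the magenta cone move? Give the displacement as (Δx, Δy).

(0.6, -0.5)

The magenta cone started near (5.8, 2.6) and ended near (6.4, 2.1).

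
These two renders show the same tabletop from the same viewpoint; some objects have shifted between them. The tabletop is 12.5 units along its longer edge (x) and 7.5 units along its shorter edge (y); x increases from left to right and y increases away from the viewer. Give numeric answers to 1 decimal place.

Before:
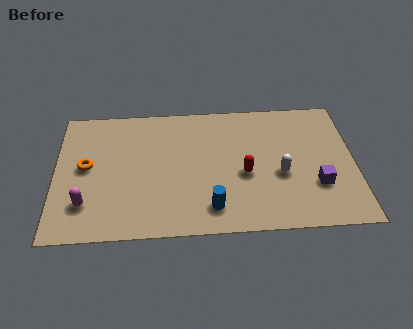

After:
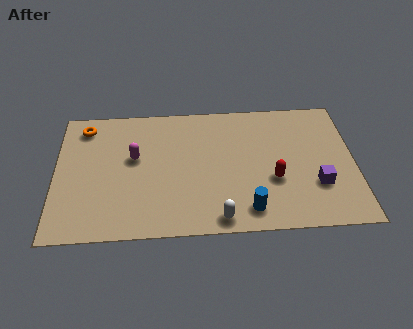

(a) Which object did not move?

the purple cube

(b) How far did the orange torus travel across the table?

2.3

The orange torus was near (1.3, 4.0) before and (1.2, 6.3) after, so it travelled √(0.1² + 2.3²) ≈ 2.3 units.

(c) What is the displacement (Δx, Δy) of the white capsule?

(-2.6, -2.3)

The white capsule started near (9.4, 3.1) and ended near (6.8, 0.8).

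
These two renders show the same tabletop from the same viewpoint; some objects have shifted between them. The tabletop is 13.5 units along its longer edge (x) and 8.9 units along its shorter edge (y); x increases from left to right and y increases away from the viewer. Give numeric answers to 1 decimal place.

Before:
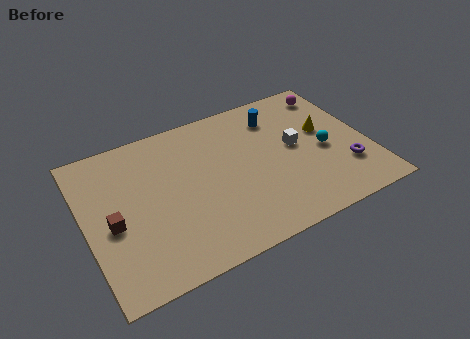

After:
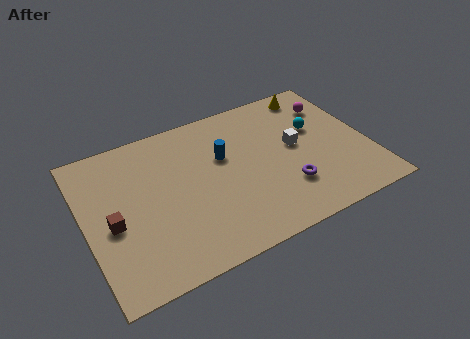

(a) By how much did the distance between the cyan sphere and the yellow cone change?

+1.1

They were about 1.2 units apart before and 2.3 after — 1.1 units further apart.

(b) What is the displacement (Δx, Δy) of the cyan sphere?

(-0.2, 1.5)

The cyan sphere started near (11.4, 4.0) and ended near (11.2, 5.5).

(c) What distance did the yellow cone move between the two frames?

2.6

The yellow cone was near (11.6, 5.2) before and (11.5, 7.8) after, so it travelled √(0.1² + 2.6²) ≈ 2.6 units.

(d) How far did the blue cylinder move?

3.1

From (9.5, 7.0) to (6.7, 5.6), the blue cylinder covered √(2.8² + 1.4²) ≈ 3.1 units.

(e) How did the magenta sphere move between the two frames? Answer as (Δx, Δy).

(-0.2, -0.8)

The magenta sphere was at about (12.4, 7.5) and moved to about (12.2, 6.7).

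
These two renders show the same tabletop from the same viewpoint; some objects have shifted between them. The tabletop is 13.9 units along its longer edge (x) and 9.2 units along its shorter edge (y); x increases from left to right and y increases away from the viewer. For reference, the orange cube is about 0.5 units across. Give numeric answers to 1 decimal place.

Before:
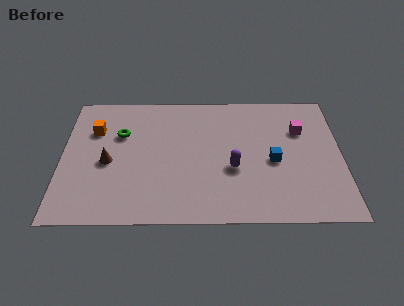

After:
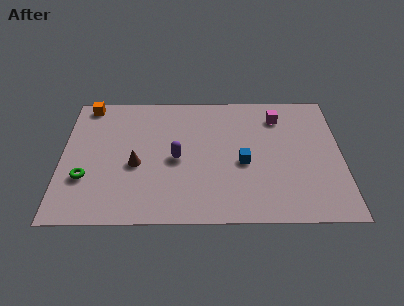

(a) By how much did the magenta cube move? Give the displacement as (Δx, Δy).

(-1.1, 1.0)

The magenta cube was at about (11.9, 6.3) and moved to about (10.8, 7.3).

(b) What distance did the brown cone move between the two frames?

1.4

The brown cone was near (2.3, 4.1) before and (3.7, 3.9) after, so it travelled √(1.4² + 0.2²) ≈ 1.4 units.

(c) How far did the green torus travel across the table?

3.5

The green torus was near (2.9, 6.1) before and (1.2, 3.0) after, so it travelled √(1.7² + 3.1²) ≈ 3.5 units.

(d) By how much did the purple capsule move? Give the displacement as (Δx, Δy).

(-2.8, 0.7)

The purple capsule started near (8.5, 3.6) and ended near (5.7, 4.3).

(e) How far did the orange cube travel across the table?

1.9

From (1.6, 6.4) to (1.2, 8.3), the orange cube covered √(0.4² + 1.9²) ≈ 1.9 units.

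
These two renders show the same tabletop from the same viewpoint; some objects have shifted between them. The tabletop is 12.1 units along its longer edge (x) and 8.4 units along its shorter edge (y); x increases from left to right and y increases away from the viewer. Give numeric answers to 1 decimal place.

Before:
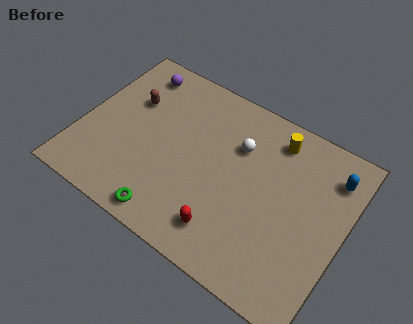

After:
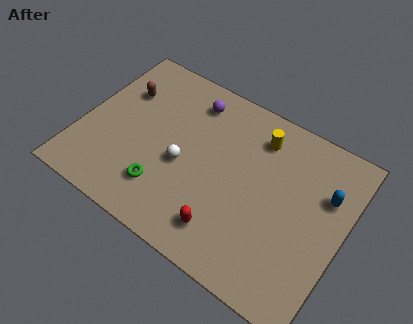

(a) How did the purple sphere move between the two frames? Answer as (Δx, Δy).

(2.7, -0.2)

The purple sphere was at about (1.9, 7.1) and moved to about (4.6, 6.9).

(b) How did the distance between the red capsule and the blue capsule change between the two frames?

-0.8

Before: roughly 6.4 units apart; after: 5.6. That's 0.8 units closer together.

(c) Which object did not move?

the red capsule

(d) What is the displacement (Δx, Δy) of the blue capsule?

(-0.1, -1.0)

The blue capsule was at about (11.2, 6.6) and moved to about (11.1, 5.6).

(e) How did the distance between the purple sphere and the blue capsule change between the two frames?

-2.7

The distance was about 9.3 in the first image and 6.6 in the second, so they moved 2.7 units closer together.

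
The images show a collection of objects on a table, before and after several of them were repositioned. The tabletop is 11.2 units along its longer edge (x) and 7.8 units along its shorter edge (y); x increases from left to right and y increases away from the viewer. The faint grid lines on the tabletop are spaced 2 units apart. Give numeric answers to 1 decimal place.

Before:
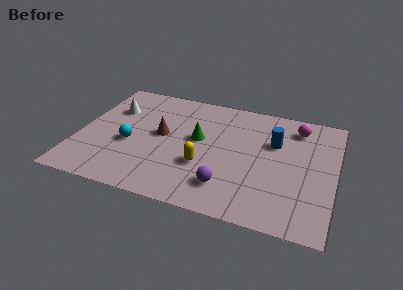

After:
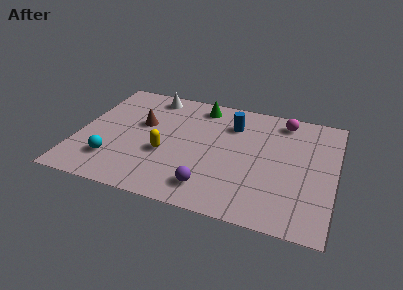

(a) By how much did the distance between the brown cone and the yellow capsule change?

-0.4

Before: roughly 2.5 units apart; after: 2.1. That's 0.4 units closer together.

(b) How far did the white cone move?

2.1

From (1.3, 5.4) to (2.9, 6.8), the white cone covered √(1.6² + 1.4²) ≈ 2.1 units.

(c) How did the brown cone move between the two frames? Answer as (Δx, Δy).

(-0.9, 0.5)

The brown cone was at about (3.6, 4.2) and moved to about (2.7, 4.7).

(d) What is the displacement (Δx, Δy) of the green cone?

(-0.1, 2.3)

From the two frames, the green cone sits at roughly (5.2, 4.4) before and (5.1, 6.7) after.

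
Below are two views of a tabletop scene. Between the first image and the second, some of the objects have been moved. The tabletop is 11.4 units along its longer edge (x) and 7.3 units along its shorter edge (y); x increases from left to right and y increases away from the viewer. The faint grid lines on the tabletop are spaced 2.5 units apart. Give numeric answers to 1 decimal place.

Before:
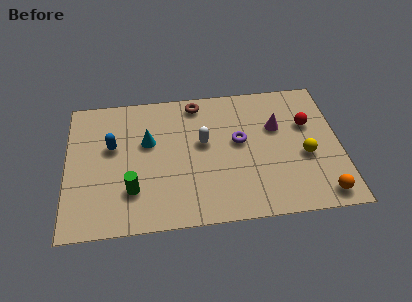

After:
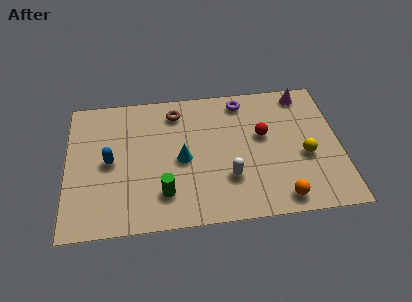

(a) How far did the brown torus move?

1.0

The brown torus was near (5.5, 6.4) before and (4.6, 6.0) after, so it travelled √(0.9² + 0.4²) ≈ 1.0 units.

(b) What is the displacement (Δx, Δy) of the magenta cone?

(1.2, 1.7)

From the two frames, the magenta cone sits at roughly (8.8, 4.7) before and (10.0, 6.4) after.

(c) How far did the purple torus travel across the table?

2.2

From (7.2, 4.1) to (7.4, 6.3), the purple torus covered √(0.2² + 2.2²) ≈ 2.2 units.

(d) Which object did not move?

the yellow sphere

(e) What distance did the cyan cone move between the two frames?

1.8

From (3.4, 4.5) to (4.8, 3.4), the cyan cone covered √(1.4² + 1.1²) ≈ 1.8 units.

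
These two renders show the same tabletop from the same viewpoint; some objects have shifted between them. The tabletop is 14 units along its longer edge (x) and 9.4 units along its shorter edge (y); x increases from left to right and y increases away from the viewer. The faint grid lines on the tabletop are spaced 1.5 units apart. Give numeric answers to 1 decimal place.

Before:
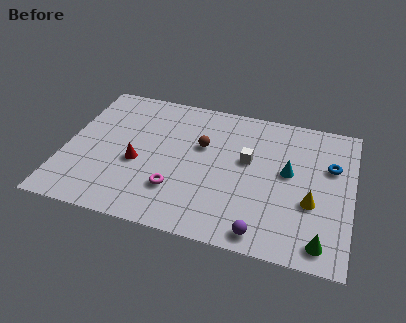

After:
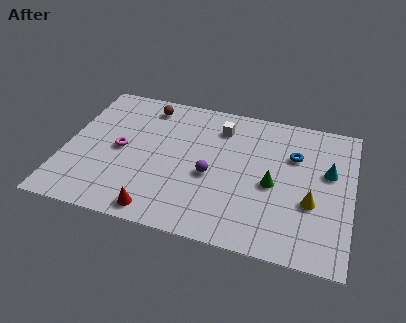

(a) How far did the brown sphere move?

3.6

The brown sphere was near (6.6, 5.9) before and (3.7, 8.0) after, so it travelled √(2.9² + 2.1²) ≈ 3.6 units.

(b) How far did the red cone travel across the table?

3.2

From (3.6, 3.9) to (4.9, 1.0), the red cone covered √(1.3² + 2.9²) ≈ 3.2 units.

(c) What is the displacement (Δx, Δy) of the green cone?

(-2.5, 3.0)

From the two frames, the green cone sits at roughly (12.7, 1.2) before and (10.2, 4.2) after.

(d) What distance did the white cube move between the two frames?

2.4

The white cube moved from about (8.9, 5.5) to (7.4, 7.4), a distance of √(1.5² + 1.9²) ≈ 2.4.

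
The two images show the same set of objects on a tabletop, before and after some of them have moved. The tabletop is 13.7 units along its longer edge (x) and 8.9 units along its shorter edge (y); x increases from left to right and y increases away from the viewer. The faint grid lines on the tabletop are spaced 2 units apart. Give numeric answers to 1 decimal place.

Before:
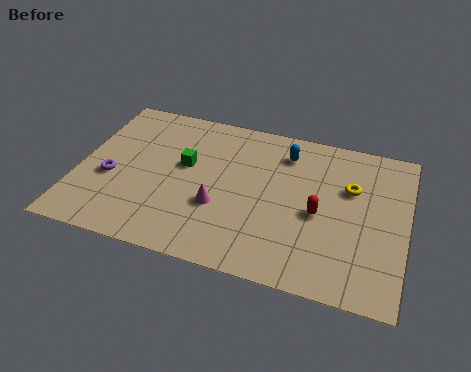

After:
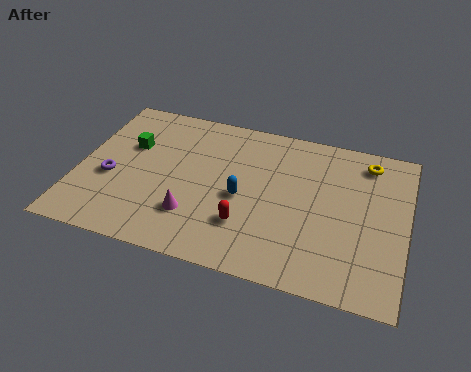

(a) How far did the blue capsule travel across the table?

3.5

The blue capsule was near (8.5, 7.1) before and (6.9, 4.0) after, so it travelled √(1.6² + 3.1²) ≈ 3.5 units.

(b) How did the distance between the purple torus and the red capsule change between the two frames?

-2.8

The distance was about 8.7 in the first image and 5.9 in the second, so they moved 2.8 units closer together.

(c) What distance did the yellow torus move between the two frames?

1.8

The yellow torus was near (11.3, 5.8) before and (11.9, 7.5) after, so it travelled √(0.6² + 1.7²) ≈ 1.8 units.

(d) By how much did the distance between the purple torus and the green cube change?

-1.2

Before: roughly 3.4 units apart; after: 2.2. That's 1.2 units closer together.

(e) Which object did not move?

the purple torus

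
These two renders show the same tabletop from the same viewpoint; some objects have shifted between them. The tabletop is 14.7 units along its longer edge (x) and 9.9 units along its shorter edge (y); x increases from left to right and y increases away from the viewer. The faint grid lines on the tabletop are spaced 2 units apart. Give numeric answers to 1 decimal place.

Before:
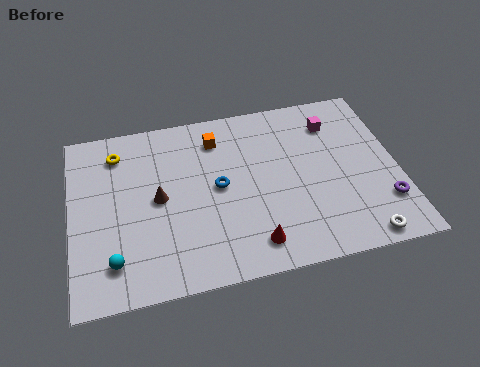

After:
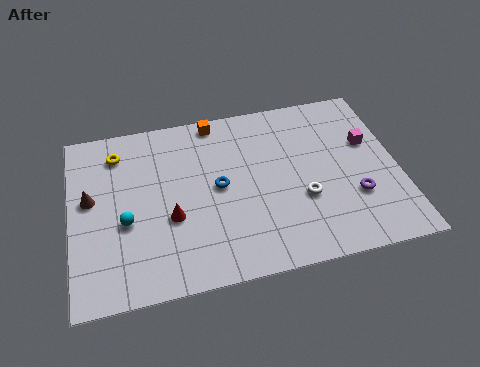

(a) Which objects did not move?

the blue torus and the yellow torus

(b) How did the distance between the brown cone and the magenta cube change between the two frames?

+4.1

The distance was about 8.5 in the first image and 12.6 in the second, so they moved 4.1 units further apart.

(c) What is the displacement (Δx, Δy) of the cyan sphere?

(0.6, 2.0)

The cyan sphere was at about (1.8, 2.0) and moved to about (2.4, 4.0).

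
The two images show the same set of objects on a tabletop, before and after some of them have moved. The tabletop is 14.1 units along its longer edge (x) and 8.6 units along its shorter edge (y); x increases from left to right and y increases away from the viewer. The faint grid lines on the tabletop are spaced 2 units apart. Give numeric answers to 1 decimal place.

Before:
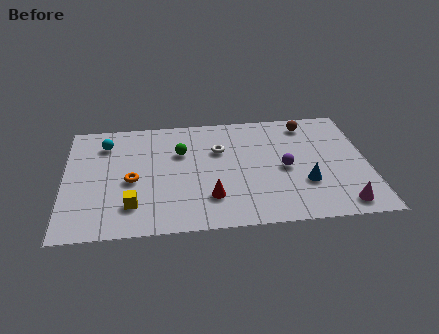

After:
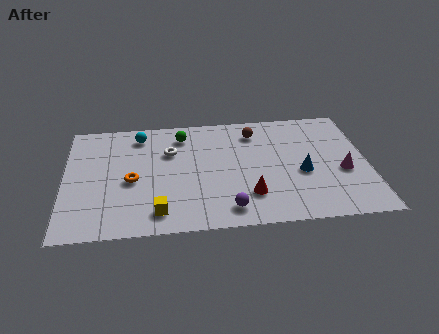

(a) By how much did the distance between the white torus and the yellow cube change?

-1.1

The distance was about 5.5 in the first image and 4.4 in the second, so they moved 1.1 units closer together.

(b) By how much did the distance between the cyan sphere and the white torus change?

-3.4

Before: roughly 5.4 units apart; after: 2.0. That's 3.4 units closer together.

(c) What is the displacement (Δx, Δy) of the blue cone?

(-0.1, 0.8)

The blue cone was at about (11.1, 2.8) and moved to about (11.0, 3.6).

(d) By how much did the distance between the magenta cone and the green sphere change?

-0.4

The distance was about 8.6 in the first image and 8.2 in the second, so they moved 0.4 units closer together.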